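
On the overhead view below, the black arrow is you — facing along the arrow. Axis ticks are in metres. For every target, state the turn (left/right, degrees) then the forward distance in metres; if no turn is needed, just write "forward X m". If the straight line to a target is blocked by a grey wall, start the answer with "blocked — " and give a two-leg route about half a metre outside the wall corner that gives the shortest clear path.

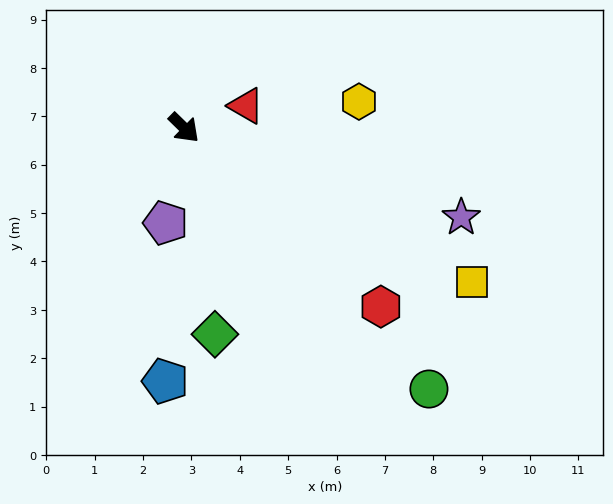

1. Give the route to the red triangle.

turn left 64°, forward 1.4 m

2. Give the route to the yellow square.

turn left 16°, forward 6.8 m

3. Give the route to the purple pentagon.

turn right 57°, forward 2.0 m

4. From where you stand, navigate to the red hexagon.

turn left 2°, forward 5.5 m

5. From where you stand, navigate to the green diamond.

turn right 37°, forward 4.3 m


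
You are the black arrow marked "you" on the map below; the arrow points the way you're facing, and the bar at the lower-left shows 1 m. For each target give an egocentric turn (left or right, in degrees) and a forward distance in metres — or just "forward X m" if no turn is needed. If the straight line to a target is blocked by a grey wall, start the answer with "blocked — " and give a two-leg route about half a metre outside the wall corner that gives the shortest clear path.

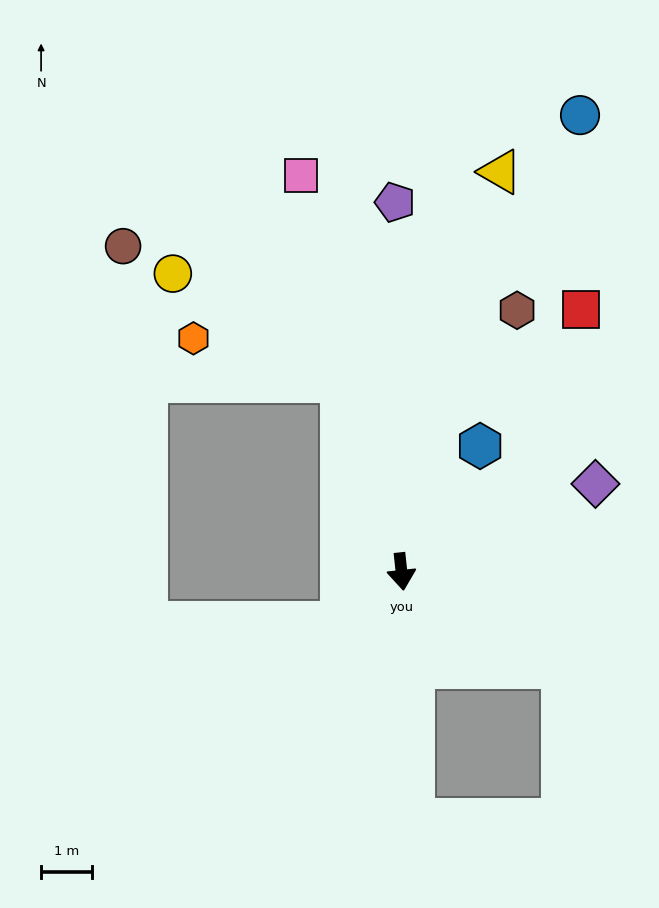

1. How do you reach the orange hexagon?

blocked — turn right 169°, forward 3.9 m, then turn left 57°, forward 3.0 m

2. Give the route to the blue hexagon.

turn left 142°, forward 2.9 m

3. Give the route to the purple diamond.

turn left 108°, forward 4.2 m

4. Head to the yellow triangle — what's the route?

turn left 160°, forward 8.0 m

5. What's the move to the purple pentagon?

turn left 175°, forward 7.2 m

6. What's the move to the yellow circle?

blocked — turn right 169°, forward 3.9 m, then turn left 41°, forward 3.9 m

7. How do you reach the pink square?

turn right 172°, forward 8.0 m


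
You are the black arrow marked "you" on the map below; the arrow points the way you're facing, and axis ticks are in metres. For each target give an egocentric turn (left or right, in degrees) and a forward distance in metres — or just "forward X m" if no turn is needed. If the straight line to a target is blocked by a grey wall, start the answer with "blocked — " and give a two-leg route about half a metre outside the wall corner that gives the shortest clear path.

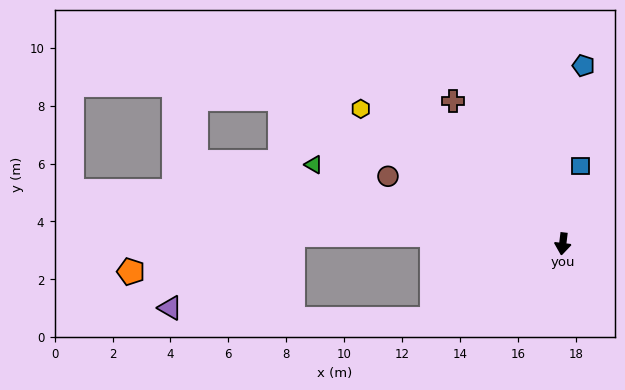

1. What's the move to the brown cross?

turn right 136°, forward 6.2 m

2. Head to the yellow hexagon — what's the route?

turn right 117°, forward 8.4 m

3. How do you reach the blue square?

turn left 174°, forward 2.8 m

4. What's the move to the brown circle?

turn right 104°, forward 6.5 m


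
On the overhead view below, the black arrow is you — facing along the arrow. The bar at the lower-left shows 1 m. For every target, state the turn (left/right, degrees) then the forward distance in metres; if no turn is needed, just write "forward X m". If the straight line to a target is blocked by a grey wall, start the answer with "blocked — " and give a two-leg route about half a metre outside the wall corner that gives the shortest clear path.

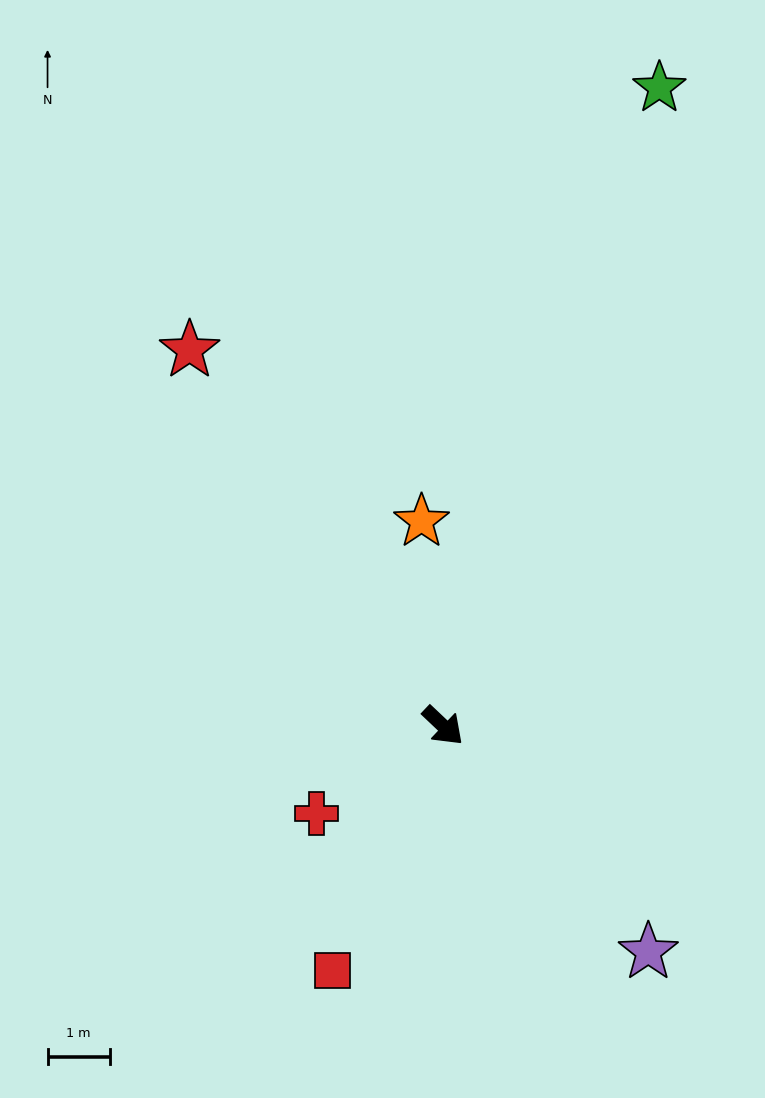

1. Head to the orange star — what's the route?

turn left 139°, forward 3.3 m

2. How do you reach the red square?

turn right 71°, forward 4.3 m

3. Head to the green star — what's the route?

turn left 115°, forward 10.8 m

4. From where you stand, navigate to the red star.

turn left 167°, forward 7.3 m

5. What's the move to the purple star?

turn right 4°, forward 4.9 m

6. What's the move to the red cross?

turn right 102°, forward 2.5 m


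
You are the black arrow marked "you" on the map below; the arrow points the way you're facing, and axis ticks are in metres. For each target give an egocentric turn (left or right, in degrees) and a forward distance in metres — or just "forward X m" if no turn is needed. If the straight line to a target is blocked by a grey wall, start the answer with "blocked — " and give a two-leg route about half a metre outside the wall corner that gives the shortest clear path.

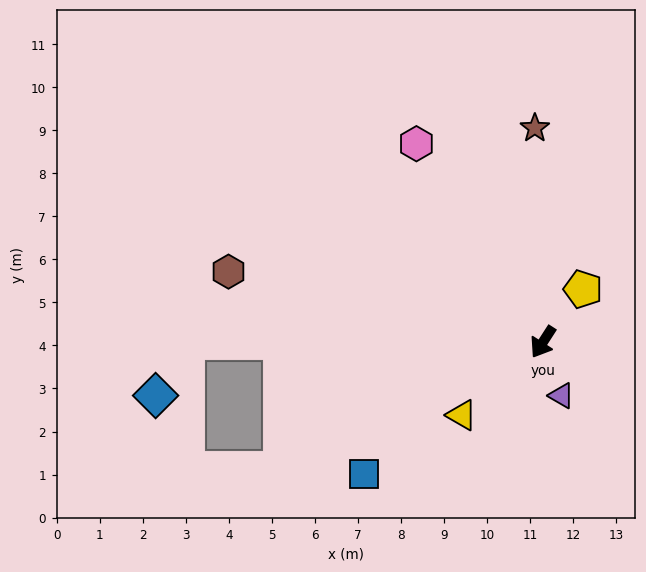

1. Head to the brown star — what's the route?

turn right 145°, forward 5.0 m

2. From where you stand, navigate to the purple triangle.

turn left 52°, forward 1.3 m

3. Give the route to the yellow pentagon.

turn left 176°, forward 1.5 m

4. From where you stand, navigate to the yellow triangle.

turn right 15°, forward 2.5 m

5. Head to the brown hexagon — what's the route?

turn right 70°, forward 7.5 m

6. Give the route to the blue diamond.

blocked — turn right 57°, forward 8.3 m, then turn left 60°, forward 1.4 m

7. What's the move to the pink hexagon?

turn right 115°, forward 5.5 m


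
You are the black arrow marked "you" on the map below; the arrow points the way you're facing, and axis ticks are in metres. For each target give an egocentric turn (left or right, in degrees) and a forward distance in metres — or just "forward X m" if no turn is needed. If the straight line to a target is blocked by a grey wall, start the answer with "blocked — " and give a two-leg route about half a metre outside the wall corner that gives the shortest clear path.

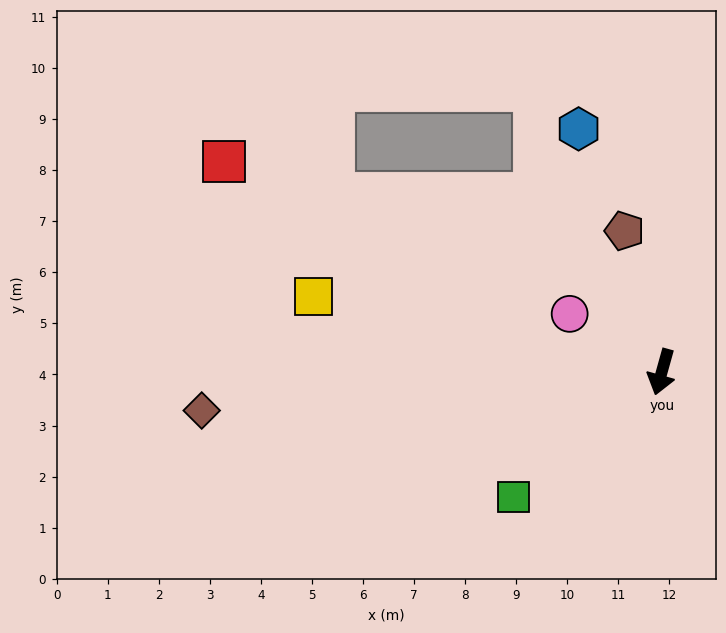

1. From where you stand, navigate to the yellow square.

turn right 87°, forward 7.0 m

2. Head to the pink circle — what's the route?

turn right 107°, forward 2.1 m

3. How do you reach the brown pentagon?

turn right 150°, forward 2.9 m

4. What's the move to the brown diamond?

turn right 70°, forward 9.0 m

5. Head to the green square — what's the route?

turn right 34°, forward 3.8 m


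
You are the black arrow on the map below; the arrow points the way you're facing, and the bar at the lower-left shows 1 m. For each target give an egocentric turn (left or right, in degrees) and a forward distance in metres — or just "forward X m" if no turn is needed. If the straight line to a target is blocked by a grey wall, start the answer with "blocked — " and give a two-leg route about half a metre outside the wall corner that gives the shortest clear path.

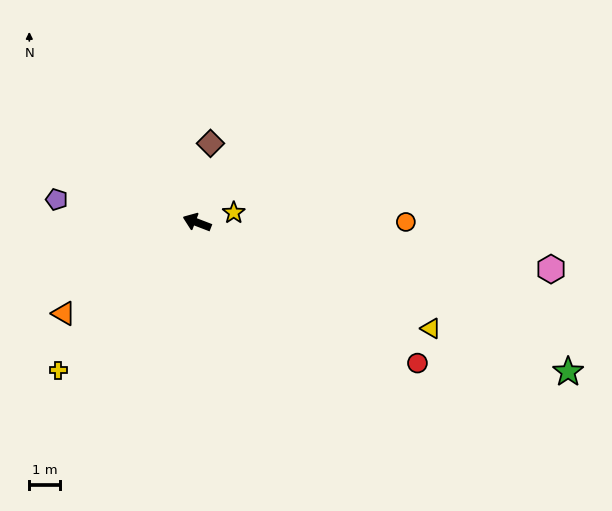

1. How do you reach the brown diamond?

turn right 79°, forward 2.6 m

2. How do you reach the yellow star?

turn right 144°, forward 1.2 m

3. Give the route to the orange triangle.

turn left 55°, forward 5.2 m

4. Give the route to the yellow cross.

turn left 68°, forward 6.5 m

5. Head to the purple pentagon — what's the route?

turn left 12°, forward 4.6 m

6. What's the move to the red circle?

turn left 168°, forward 8.4 m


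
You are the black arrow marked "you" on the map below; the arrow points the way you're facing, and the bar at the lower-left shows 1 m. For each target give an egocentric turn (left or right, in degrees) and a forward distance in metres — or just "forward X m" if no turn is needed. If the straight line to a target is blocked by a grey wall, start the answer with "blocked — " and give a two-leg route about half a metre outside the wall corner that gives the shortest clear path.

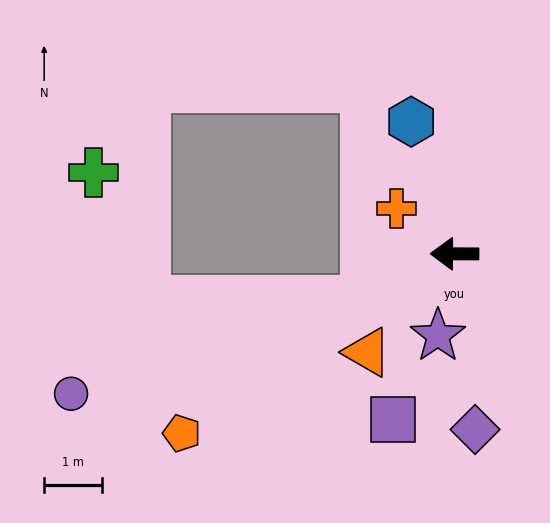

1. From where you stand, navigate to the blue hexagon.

turn right 72°, forward 2.4 m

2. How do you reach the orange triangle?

turn left 49°, forward 2.3 m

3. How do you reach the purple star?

turn left 79°, forward 1.4 m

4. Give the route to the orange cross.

turn right 38°, forward 1.3 m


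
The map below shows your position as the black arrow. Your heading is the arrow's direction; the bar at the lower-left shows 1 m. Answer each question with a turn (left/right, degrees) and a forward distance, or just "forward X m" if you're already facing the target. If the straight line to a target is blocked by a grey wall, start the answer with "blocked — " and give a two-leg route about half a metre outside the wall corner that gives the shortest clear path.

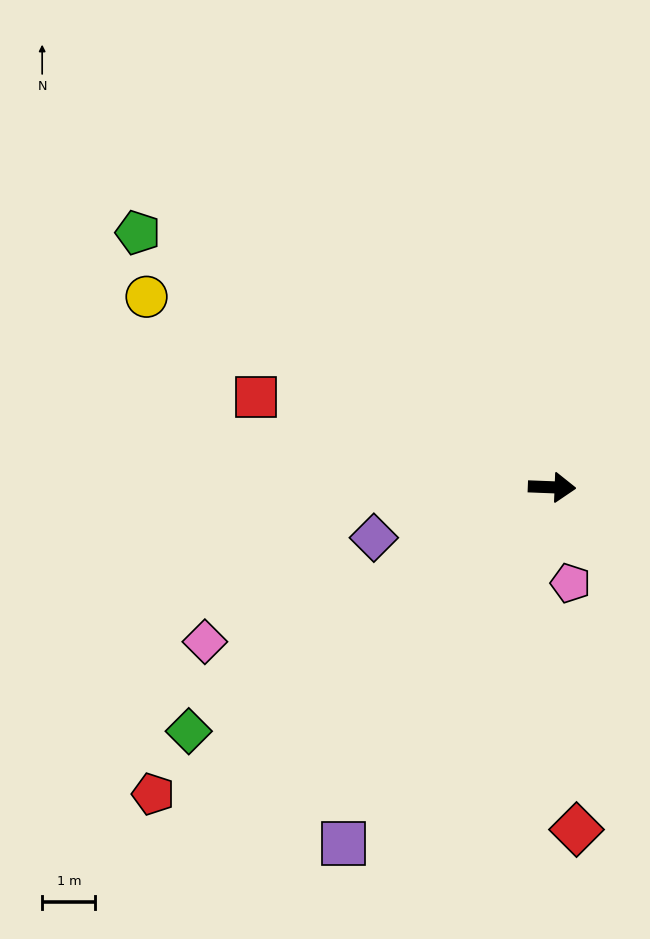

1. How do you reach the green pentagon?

turn left 151°, forward 9.1 m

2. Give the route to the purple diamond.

turn right 162°, forward 3.5 m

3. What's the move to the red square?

turn left 165°, forward 5.8 m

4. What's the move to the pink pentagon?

turn right 77°, forward 1.8 m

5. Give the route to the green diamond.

turn right 144°, forward 8.2 m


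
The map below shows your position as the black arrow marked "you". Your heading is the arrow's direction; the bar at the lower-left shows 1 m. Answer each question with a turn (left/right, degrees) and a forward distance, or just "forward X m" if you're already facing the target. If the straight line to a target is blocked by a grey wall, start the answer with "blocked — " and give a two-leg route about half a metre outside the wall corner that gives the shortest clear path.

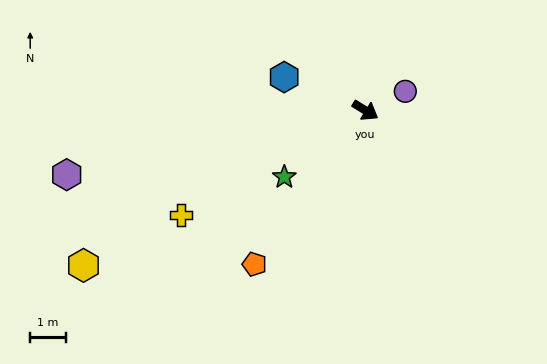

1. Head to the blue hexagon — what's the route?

turn right 171°, forward 2.5 m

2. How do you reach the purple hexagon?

turn right 136°, forward 8.6 m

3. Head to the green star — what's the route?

turn right 109°, forward 3.0 m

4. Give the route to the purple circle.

turn left 57°, forward 1.2 m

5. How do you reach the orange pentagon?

turn right 94°, forward 5.3 m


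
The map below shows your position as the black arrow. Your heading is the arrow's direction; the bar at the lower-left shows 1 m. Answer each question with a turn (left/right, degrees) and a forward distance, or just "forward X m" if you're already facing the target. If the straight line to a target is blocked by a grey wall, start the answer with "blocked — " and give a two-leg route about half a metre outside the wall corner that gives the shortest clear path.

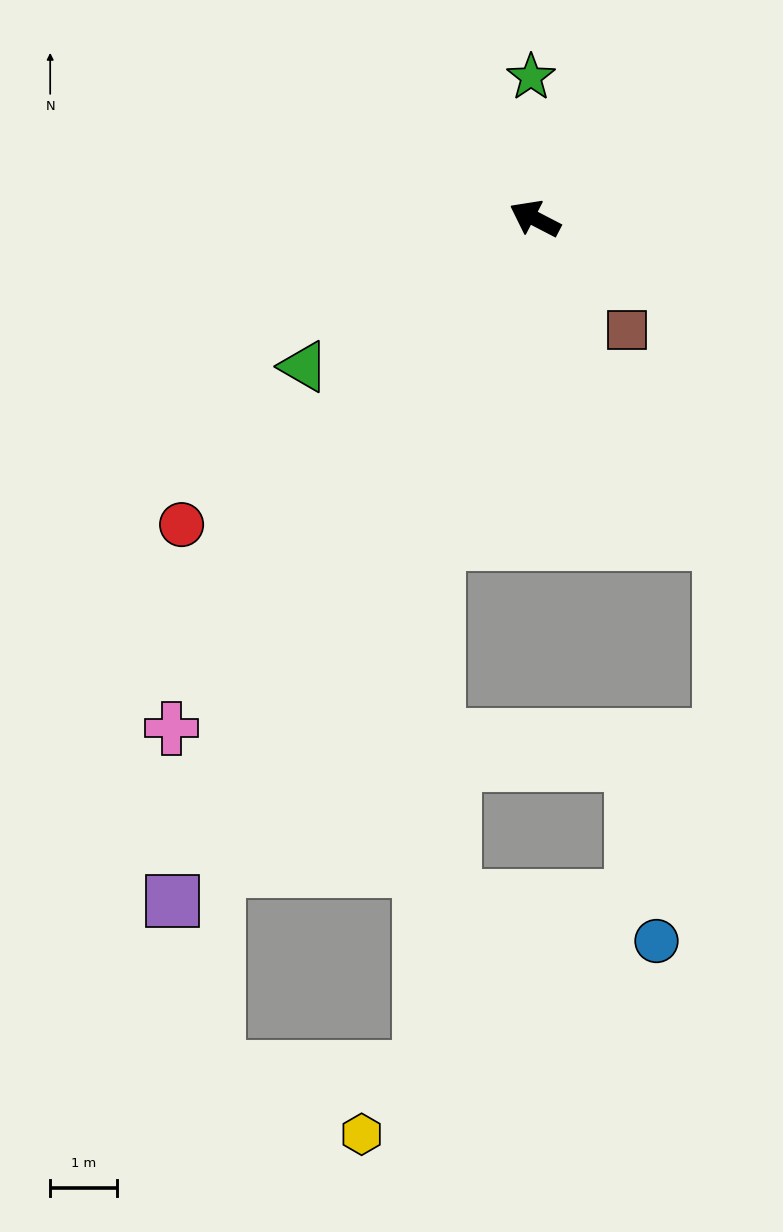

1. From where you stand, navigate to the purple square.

turn left 89°, forward 11.6 m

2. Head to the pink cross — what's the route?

turn left 82°, forward 9.4 m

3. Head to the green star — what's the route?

turn right 61°, forward 2.1 m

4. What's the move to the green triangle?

turn left 60°, forward 4.1 m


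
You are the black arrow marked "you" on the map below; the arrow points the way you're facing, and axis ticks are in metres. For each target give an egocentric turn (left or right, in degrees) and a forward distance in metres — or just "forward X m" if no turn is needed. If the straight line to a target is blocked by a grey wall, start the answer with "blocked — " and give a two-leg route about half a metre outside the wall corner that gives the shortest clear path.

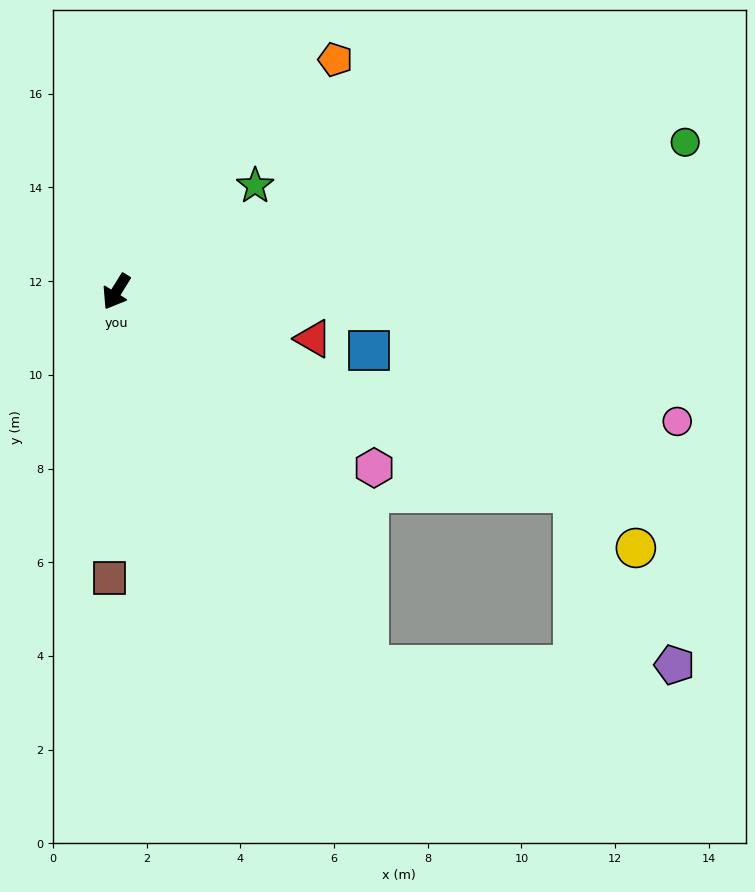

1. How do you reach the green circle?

turn left 136°, forward 12.6 m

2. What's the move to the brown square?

turn left 30°, forward 6.1 m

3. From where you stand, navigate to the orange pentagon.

turn left 168°, forward 6.8 m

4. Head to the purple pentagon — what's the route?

blocked — turn left 66°, forward 9.6 m, then turn left 56°, forward 6.5 m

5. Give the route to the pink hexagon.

turn left 87°, forward 6.7 m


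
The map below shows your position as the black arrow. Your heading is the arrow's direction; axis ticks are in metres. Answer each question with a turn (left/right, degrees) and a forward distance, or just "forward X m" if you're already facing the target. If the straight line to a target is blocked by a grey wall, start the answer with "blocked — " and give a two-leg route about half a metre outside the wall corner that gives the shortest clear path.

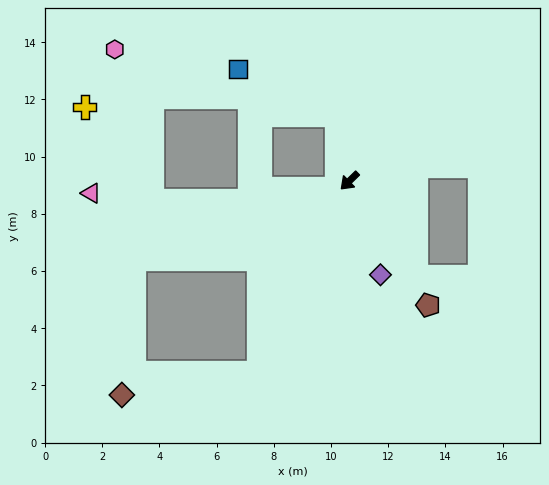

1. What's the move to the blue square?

blocked — turn right 124°, forward 2.3 m, then turn left 55°, forward 3.8 m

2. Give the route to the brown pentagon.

turn left 78°, forward 5.1 m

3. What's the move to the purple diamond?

turn left 64°, forward 3.5 m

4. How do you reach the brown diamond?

blocked — turn left 21°, forward 7.4 m, then turn right 56°, forward 4.9 m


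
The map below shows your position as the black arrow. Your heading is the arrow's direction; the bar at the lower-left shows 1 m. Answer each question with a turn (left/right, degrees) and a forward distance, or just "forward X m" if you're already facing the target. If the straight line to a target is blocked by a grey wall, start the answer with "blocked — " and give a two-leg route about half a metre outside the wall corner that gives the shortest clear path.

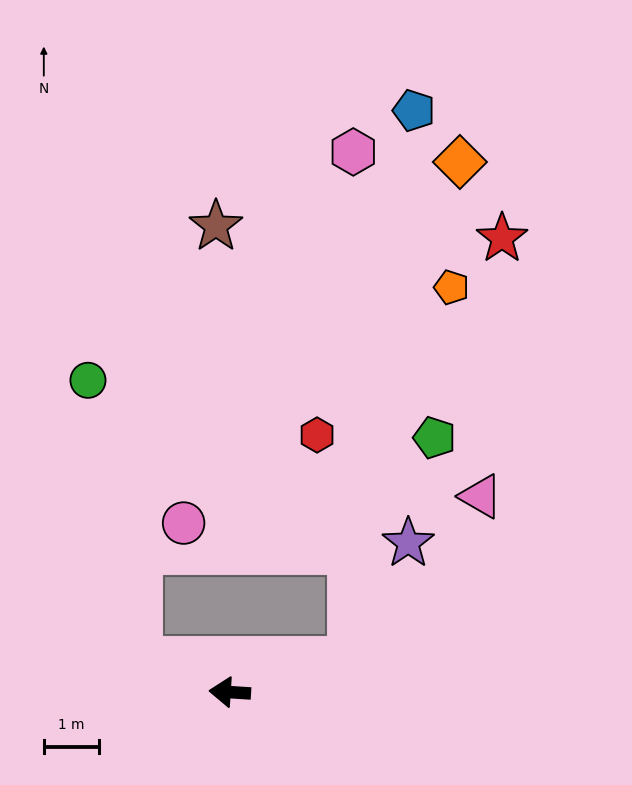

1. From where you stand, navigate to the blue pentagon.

blocked — turn right 162°, forward 2.3 m, then turn left 69°, forward 10.1 m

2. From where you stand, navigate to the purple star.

blocked — turn right 162°, forward 2.3 m, then turn left 50°, forward 2.4 m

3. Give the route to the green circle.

blocked — turn right 16°, forward 1.8 m, then turn right 60°, forward 5.2 m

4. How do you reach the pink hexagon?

blocked — turn right 162°, forward 2.3 m, then turn left 75°, forward 9.3 m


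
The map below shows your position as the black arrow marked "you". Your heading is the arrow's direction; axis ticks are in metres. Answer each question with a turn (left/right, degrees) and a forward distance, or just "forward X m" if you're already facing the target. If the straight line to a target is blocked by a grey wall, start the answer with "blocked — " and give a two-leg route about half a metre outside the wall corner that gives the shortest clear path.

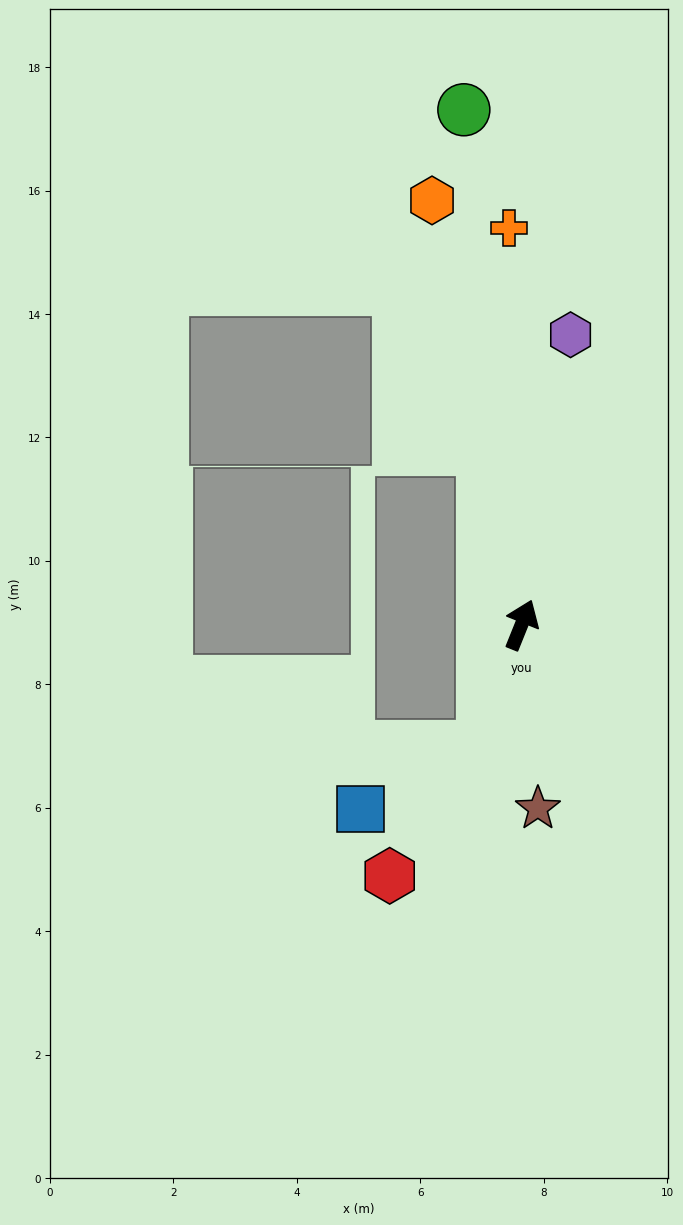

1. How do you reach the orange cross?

turn left 24°, forward 6.4 m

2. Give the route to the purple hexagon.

turn left 12°, forward 4.8 m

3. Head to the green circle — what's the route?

turn left 28°, forward 8.4 m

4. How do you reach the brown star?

turn right 153°, forward 3.0 m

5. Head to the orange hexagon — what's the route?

turn left 34°, forward 7.0 m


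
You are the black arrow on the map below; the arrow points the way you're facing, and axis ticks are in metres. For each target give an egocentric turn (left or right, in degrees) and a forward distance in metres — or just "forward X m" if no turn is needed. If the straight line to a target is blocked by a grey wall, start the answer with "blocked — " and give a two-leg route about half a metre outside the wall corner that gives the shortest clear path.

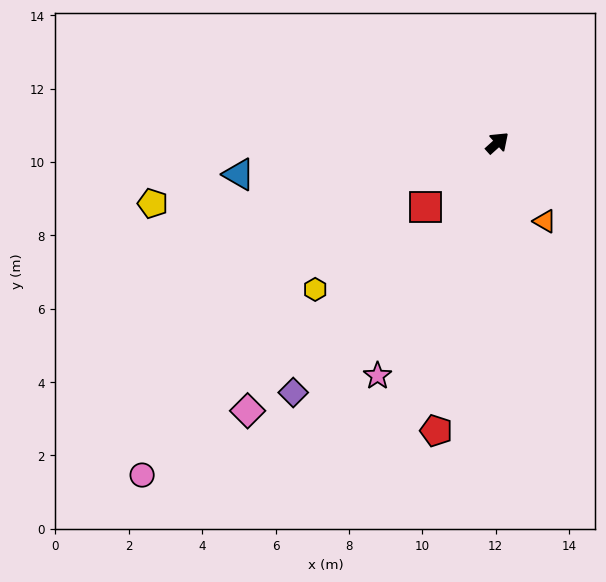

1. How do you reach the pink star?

turn right 159°, forward 7.1 m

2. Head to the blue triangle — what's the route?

turn left 145°, forward 7.1 m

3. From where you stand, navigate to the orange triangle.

turn right 101°, forward 2.5 m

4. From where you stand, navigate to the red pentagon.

turn right 144°, forward 8.0 m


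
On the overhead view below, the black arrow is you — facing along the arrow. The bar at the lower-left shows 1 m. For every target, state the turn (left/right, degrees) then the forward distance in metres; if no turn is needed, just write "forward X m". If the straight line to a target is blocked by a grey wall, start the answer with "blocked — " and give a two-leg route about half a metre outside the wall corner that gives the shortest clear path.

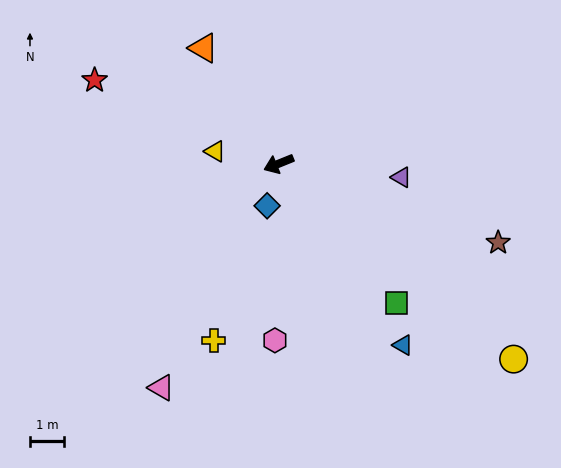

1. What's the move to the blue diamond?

turn left 53°, forward 1.3 m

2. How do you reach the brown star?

turn left 138°, forward 6.8 m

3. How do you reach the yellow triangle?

turn right 33°, forward 1.9 m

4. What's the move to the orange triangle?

turn right 79°, forward 4.0 m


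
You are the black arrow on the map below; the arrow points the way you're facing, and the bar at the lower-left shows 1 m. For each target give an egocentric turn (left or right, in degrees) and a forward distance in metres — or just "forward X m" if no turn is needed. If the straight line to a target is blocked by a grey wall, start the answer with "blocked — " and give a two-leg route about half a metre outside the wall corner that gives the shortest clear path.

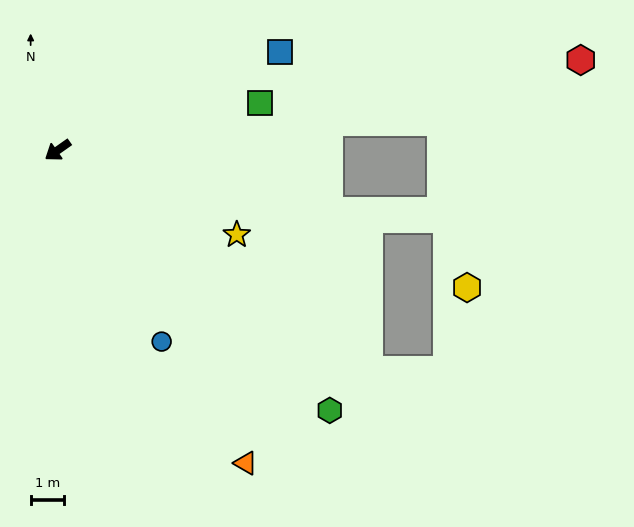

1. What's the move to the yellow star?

turn left 120°, forward 5.9 m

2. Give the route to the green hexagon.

turn left 101°, forward 11.2 m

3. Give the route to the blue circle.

turn left 83°, forward 6.5 m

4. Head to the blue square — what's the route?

turn left 169°, forward 7.2 m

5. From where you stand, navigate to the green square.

turn left 158°, forward 6.1 m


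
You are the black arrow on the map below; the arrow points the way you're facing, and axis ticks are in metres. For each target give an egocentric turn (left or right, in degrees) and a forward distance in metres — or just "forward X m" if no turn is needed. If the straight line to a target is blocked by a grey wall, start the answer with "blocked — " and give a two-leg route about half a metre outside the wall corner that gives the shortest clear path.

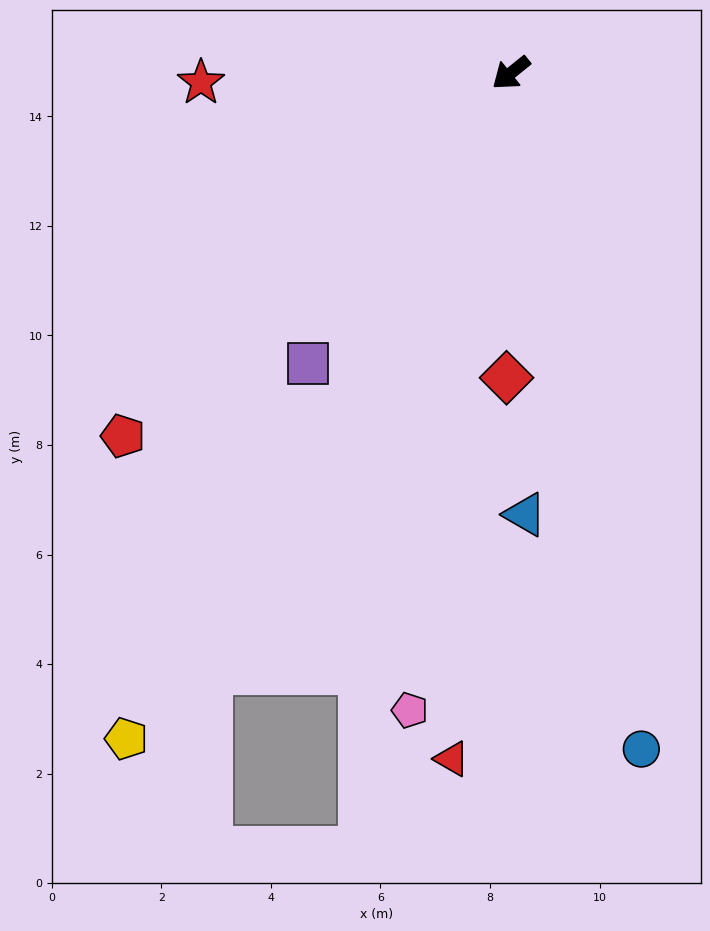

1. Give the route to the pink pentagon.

turn left 42°, forward 11.8 m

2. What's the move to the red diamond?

turn left 50°, forward 5.6 m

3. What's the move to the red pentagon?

turn left 4°, forward 9.7 m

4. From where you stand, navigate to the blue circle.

turn left 62°, forward 12.6 m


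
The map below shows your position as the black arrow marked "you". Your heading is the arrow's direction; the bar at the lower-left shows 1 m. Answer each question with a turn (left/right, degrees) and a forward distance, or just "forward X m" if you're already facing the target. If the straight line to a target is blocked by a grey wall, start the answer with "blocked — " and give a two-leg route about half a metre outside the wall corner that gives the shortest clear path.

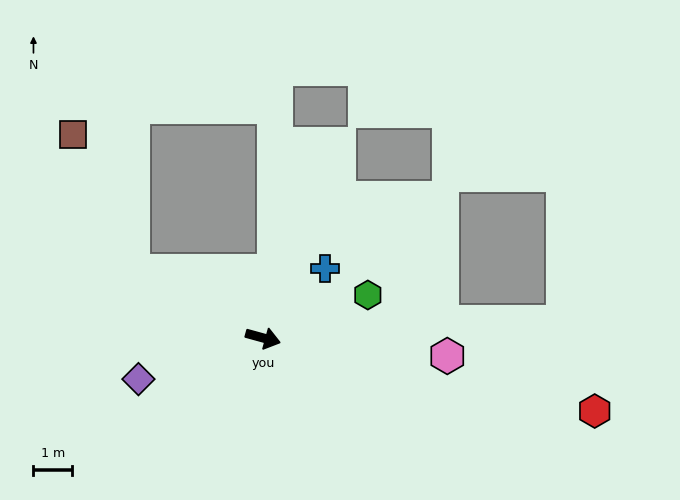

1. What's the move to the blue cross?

turn left 64°, forward 2.4 m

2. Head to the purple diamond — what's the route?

turn right 146°, forward 3.4 m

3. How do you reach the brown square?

blocked — turn left 168°, forward 3.7 m, then turn right 39°, forward 3.8 m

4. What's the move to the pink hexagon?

turn left 10°, forward 4.8 m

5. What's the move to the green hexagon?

turn left 38°, forward 2.9 m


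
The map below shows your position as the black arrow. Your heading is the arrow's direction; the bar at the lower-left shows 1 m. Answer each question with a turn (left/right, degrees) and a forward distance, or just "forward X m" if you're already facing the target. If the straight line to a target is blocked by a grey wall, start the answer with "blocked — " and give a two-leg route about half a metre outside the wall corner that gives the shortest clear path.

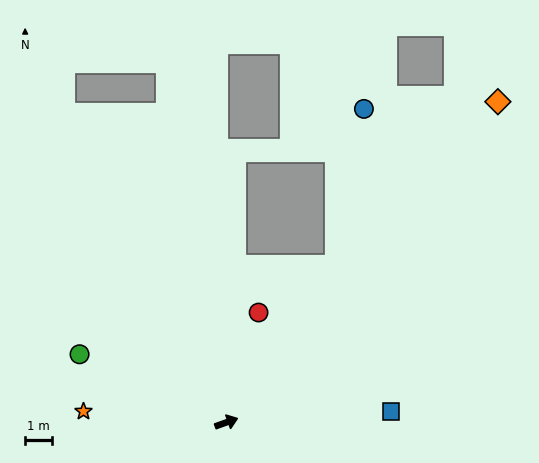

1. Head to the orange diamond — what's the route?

turn left 30°, forward 16.0 m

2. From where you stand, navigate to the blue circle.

blocked — turn left 35°, forward 7.3 m, then turn left 25°, forward 6.0 m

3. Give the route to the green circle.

turn left 135°, forward 6.1 m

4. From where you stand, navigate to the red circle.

turn left 54°, forward 4.3 m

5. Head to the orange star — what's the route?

turn left 156°, forward 5.4 m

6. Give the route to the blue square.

turn right 16°, forward 6.3 m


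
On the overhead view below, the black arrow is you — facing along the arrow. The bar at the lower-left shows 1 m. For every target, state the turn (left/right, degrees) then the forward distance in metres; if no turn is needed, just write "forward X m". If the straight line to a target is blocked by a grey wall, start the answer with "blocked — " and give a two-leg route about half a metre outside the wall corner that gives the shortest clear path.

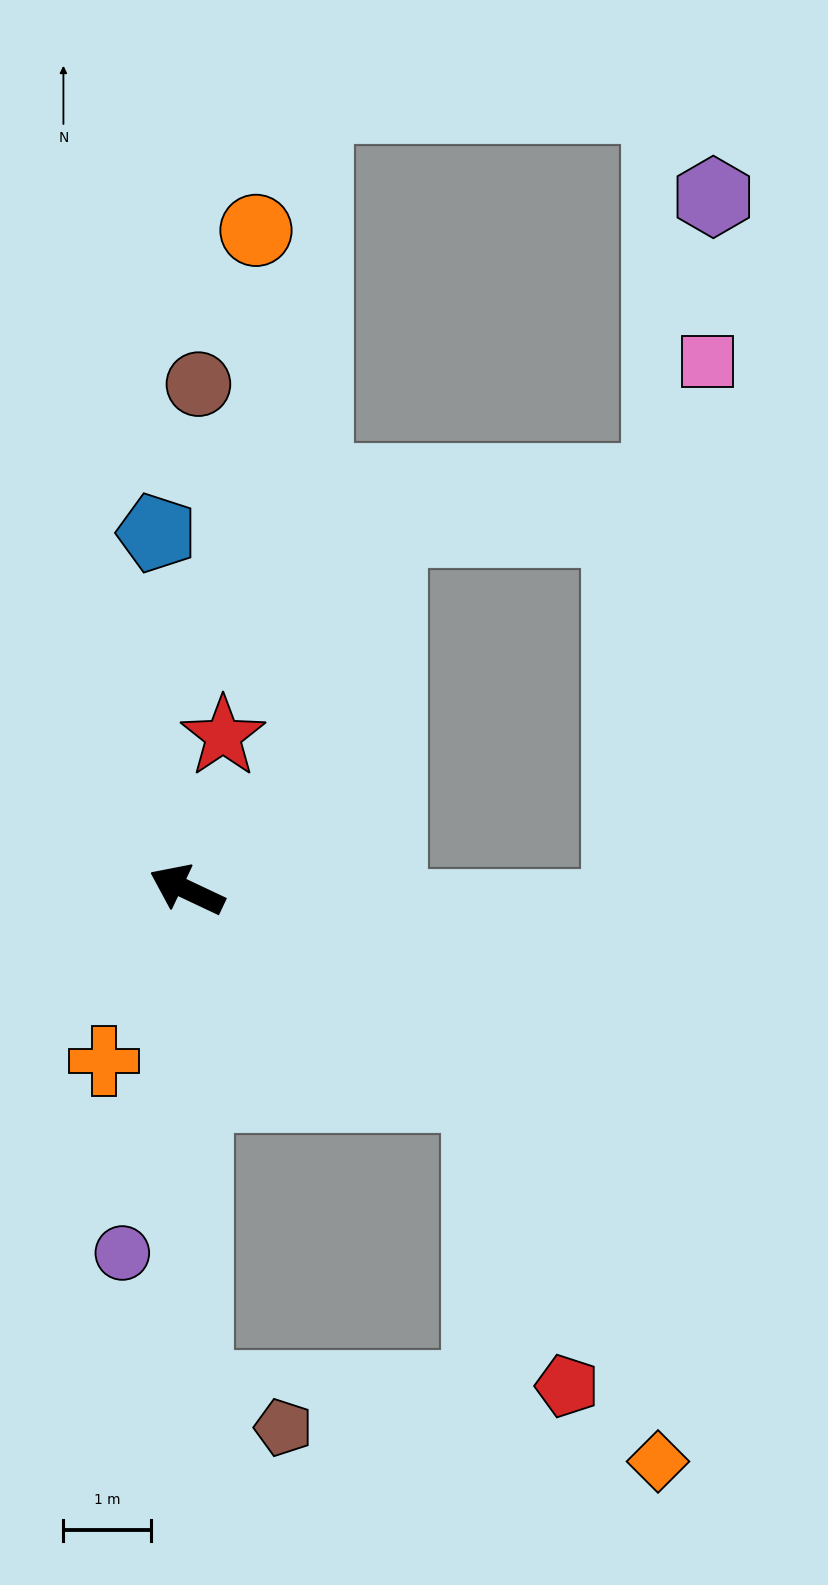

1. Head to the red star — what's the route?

turn right 78°, forward 1.8 m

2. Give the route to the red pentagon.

blocked — turn left 170°, forward 4.1 m, then turn right 38°, forward 3.5 m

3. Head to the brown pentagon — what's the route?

blocked — turn left 116°, forward 5.7 m, then turn left 65°, forward 1.1 m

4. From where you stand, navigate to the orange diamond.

blocked — turn left 170°, forward 4.1 m, then turn right 29°, forward 4.7 m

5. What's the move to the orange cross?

turn left 89°, forward 2.2 m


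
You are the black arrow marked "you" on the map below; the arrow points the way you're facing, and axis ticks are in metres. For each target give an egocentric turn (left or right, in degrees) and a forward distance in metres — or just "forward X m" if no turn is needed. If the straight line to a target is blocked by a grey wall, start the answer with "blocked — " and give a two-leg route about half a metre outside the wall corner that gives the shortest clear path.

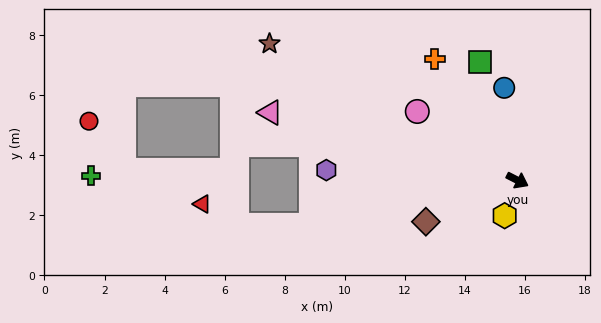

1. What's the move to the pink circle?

turn left 173°, forward 4.0 m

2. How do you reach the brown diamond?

turn right 129°, forward 3.3 m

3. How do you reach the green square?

turn left 135°, forward 4.1 m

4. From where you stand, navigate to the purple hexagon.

turn right 156°, forward 6.4 m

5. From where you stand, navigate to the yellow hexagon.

turn right 83°, forward 1.3 m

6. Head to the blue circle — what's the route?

turn left 125°, forward 3.1 m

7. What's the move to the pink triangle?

turn right 168°, forward 8.5 m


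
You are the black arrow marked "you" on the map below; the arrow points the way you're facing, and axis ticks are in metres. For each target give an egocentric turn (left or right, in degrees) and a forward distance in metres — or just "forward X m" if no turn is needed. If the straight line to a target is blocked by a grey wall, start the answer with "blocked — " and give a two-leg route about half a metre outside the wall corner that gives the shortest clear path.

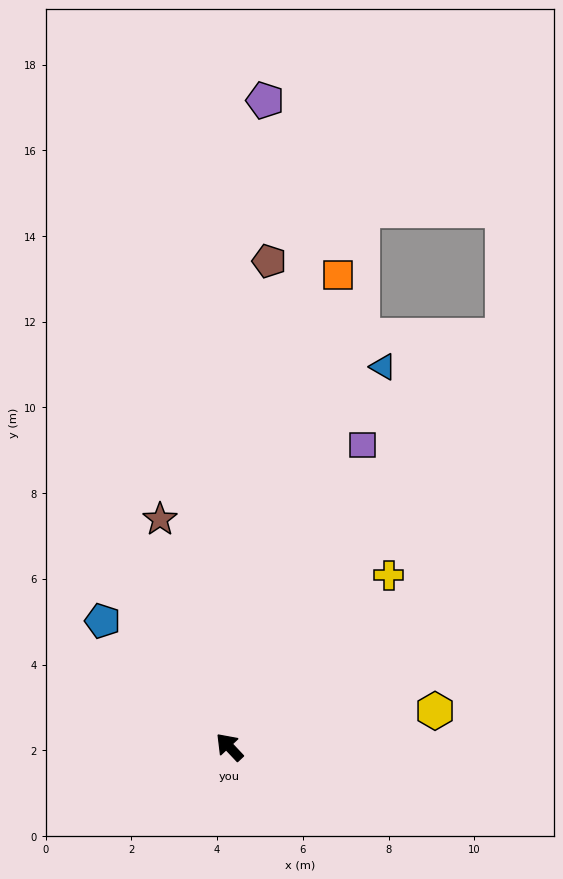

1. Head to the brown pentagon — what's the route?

turn right 48°, forward 11.4 m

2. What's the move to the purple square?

turn right 67°, forward 7.7 m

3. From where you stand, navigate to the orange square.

turn right 56°, forward 11.3 m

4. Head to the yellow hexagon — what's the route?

turn right 123°, forward 4.9 m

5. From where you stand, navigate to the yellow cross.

turn right 86°, forward 5.5 m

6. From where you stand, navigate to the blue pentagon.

forward 4.2 m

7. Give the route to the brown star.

turn right 26°, forward 5.6 m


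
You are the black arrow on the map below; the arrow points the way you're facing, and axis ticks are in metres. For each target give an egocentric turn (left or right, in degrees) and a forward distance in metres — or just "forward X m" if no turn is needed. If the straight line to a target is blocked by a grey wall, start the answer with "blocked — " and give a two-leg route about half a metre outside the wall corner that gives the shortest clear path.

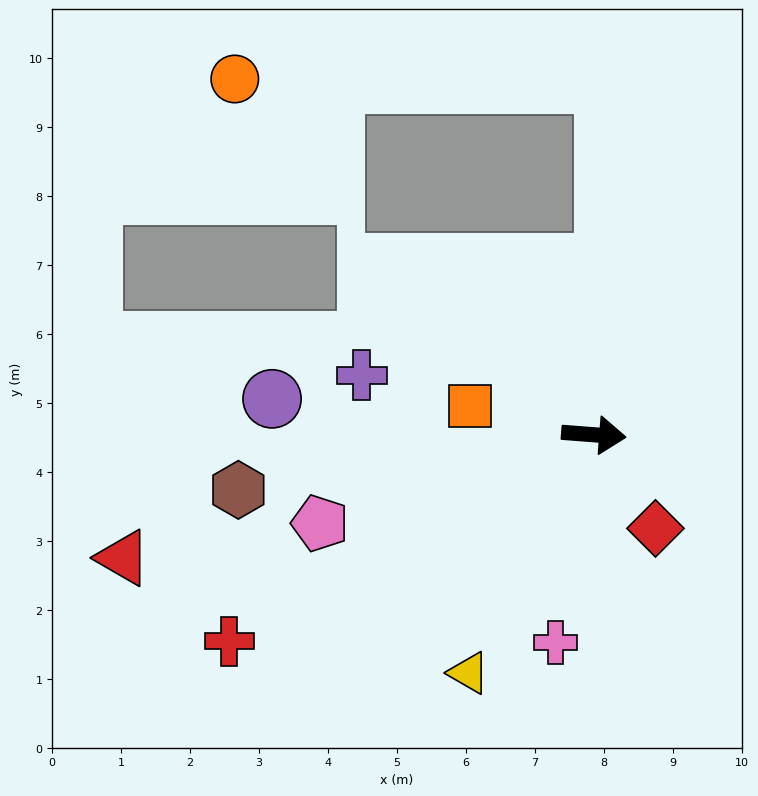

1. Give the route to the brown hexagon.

turn right 167°, forward 5.2 m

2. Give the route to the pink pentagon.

turn right 158°, forward 4.2 m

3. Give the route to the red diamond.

turn right 52°, forward 1.6 m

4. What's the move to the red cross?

turn right 146°, forward 6.1 m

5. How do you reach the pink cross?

turn right 96°, forward 3.1 m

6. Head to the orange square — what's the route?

turn left 171°, forward 1.8 m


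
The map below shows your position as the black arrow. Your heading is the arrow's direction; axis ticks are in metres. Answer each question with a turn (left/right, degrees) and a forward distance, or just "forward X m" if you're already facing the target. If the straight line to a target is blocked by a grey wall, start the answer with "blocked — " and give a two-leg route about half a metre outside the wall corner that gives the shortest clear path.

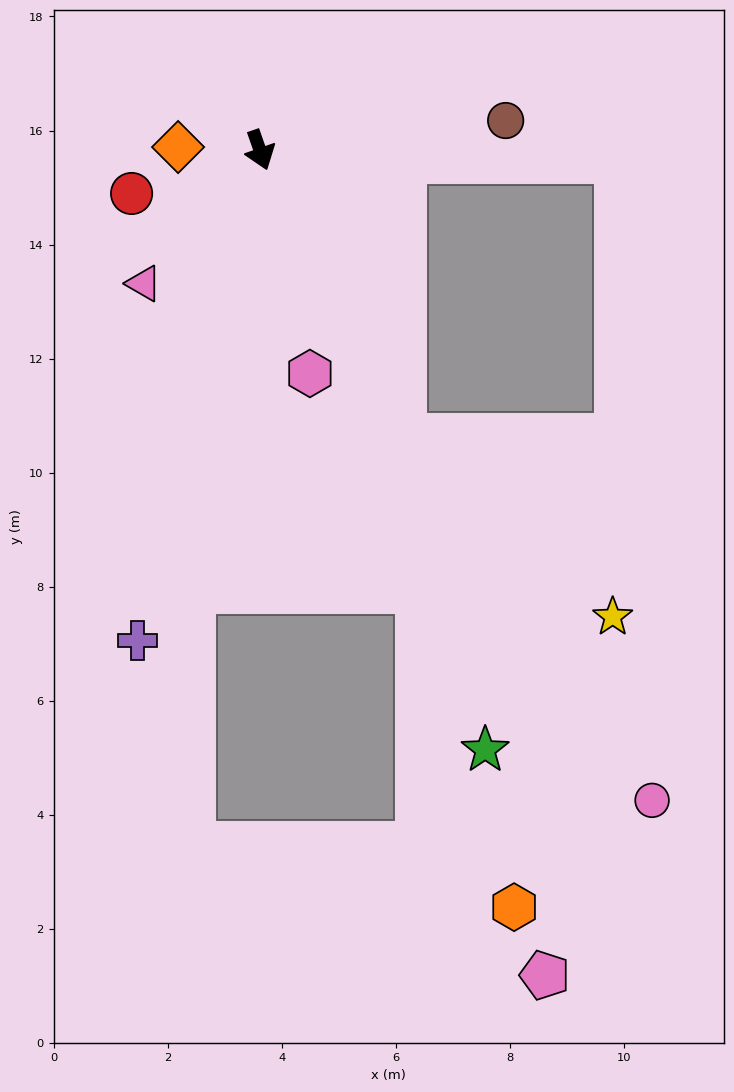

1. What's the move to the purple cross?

turn right 33°, forward 8.9 m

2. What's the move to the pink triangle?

turn right 60°, forward 3.1 m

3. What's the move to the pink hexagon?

turn right 7°, forward 4.0 m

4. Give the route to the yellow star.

blocked — turn left 7°, forward 5.6 m, then turn left 23°, forward 4.8 m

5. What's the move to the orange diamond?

turn right 111°, forward 1.4 m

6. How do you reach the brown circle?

turn left 78°, forward 4.3 m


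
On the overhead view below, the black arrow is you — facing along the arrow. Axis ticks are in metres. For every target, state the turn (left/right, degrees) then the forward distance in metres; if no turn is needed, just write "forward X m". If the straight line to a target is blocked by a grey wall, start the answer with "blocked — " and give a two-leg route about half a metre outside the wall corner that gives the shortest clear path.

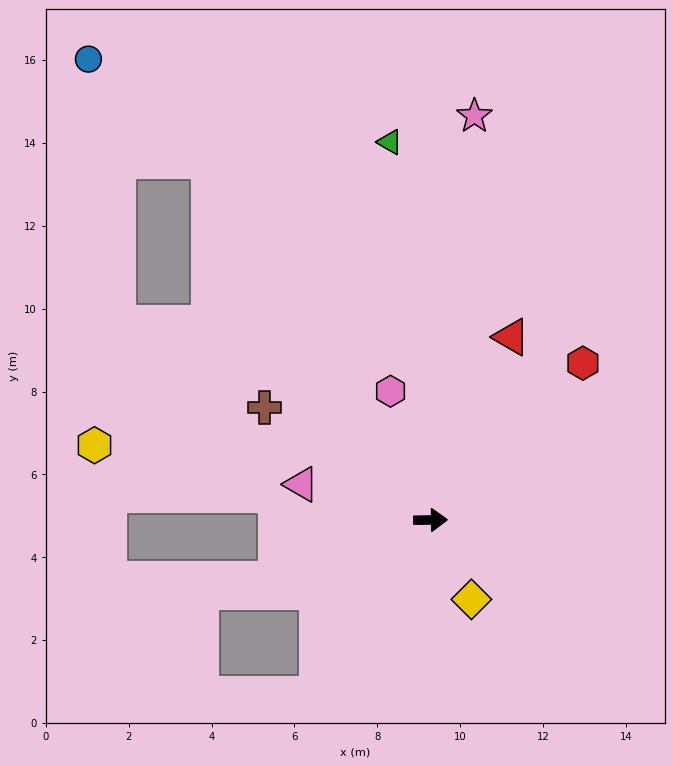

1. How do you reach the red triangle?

turn left 65°, forward 4.8 m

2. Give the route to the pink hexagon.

turn left 106°, forward 3.3 m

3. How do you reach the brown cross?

turn left 145°, forward 4.8 m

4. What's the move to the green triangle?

turn left 95°, forward 9.2 m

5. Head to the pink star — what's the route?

turn left 83°, forward 9.8 m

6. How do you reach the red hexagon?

turn left 45°, forward 5.3 m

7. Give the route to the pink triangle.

turn left 164°, forward 3.2 m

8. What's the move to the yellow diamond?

turn right 64°, forward 2.2 m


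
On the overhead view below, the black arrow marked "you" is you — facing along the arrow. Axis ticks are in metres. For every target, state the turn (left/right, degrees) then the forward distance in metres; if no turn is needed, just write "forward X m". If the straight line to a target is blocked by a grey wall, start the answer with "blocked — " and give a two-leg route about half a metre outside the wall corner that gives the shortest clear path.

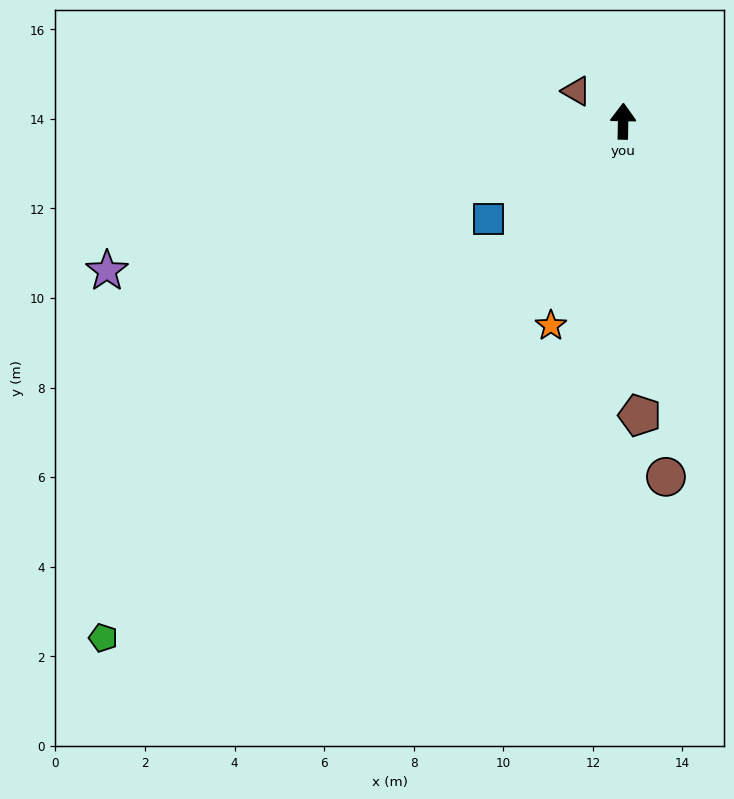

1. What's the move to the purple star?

turn left 107°, forward 12.0 m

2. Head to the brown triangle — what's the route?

turn left 58°, forward 1.2 m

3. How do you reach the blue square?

turn left 127°, forward 3.7 m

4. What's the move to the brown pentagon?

turn right 176°, forward 6.6 m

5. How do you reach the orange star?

turn left 161°, forward 4.8 m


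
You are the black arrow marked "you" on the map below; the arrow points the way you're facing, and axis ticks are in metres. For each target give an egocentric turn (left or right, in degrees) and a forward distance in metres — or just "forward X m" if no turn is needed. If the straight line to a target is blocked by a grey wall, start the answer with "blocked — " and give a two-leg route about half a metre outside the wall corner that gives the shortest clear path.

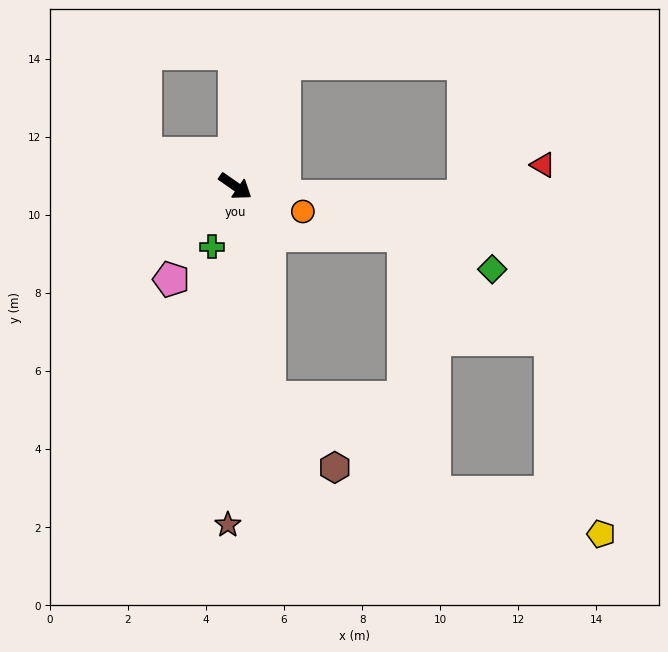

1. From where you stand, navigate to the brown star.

turn right 56°, forward 8.7 m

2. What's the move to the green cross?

turn right 76°, forward 1.7 m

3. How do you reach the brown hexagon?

blocked — turn right 46°, forward 5.5 m, then turn left 34°, forward 2.5 m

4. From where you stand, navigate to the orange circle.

turn left 14°, forward 1.8 m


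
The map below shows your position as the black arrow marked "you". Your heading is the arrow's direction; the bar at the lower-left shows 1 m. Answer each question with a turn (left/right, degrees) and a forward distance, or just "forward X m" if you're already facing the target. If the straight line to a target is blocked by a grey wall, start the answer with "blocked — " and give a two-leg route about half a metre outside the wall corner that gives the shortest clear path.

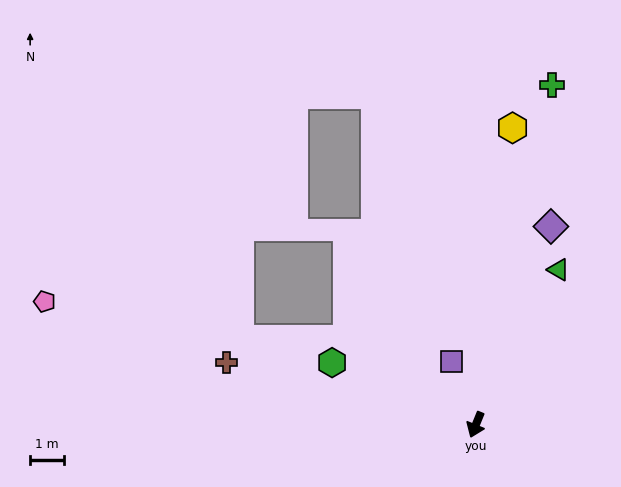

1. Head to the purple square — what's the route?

turn right 137°, forward 2.0 m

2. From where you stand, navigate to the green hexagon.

turn right 91°, forward 4.6 m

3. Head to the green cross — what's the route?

turn right 170°, forward 10.3 m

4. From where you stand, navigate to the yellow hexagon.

turn right 165°, forward 8.8 m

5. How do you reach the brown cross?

turn right 82°, forward 7.6 m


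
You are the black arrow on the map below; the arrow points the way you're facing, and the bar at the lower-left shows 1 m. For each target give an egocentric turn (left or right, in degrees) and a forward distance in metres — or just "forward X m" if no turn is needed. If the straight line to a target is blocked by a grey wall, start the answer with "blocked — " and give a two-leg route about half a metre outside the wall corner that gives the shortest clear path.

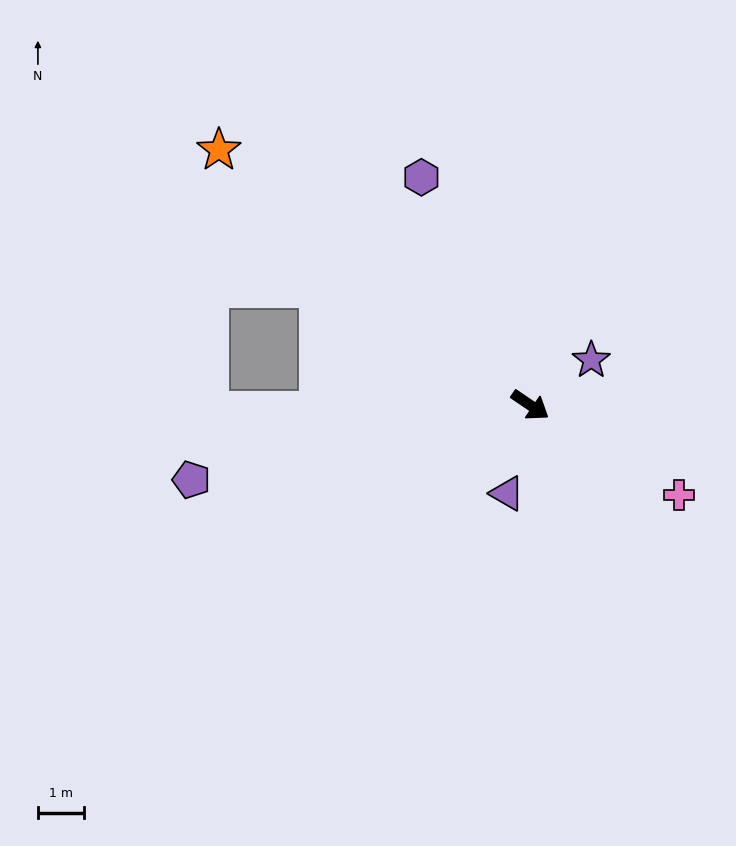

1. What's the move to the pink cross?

turn left 3°, forward 3.7 m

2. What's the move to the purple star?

turn left 71°, forward 1.6 m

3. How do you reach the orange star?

turn left 175°, forward 8.6 m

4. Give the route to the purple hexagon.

turn left 150°, forward 5.4 m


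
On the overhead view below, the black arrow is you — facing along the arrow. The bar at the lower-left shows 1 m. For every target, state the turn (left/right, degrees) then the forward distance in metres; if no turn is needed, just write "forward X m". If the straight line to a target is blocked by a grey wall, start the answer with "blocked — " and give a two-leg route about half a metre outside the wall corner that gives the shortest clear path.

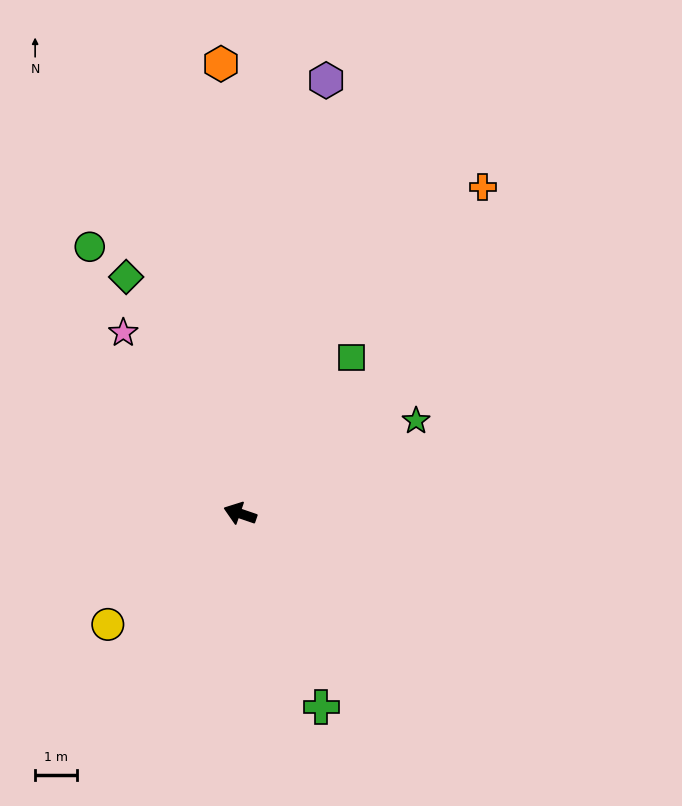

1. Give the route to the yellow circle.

turn left 59°, forward 4.1 m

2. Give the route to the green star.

turn right 133°, forward 4.7 m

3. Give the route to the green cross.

turn left 132°, forward 5.0 m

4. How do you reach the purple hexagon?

turn right 82°, forward 10.5 m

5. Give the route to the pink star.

turn right 38°, forward 5.1 m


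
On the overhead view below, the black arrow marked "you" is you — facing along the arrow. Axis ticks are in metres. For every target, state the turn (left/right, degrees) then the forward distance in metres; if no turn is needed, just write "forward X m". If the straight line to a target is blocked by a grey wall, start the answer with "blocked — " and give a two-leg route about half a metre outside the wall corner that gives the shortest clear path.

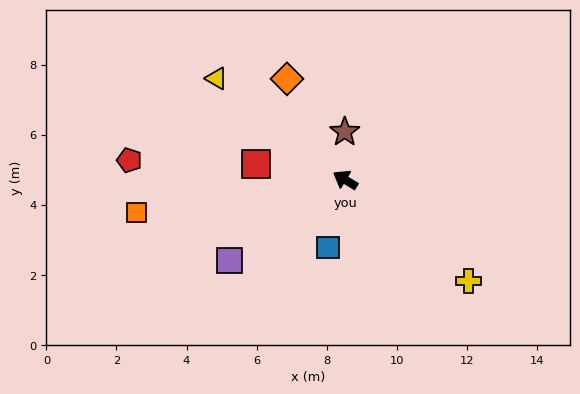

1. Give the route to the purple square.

turn left 66°, forward 4.0 m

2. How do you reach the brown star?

turn right 58°, forward 1.4 m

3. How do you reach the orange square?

turn left 40°, forward 6.0 m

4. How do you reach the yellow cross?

turn left 172°, forward 4.6 m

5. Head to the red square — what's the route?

turn left 21°, forward 2.6 m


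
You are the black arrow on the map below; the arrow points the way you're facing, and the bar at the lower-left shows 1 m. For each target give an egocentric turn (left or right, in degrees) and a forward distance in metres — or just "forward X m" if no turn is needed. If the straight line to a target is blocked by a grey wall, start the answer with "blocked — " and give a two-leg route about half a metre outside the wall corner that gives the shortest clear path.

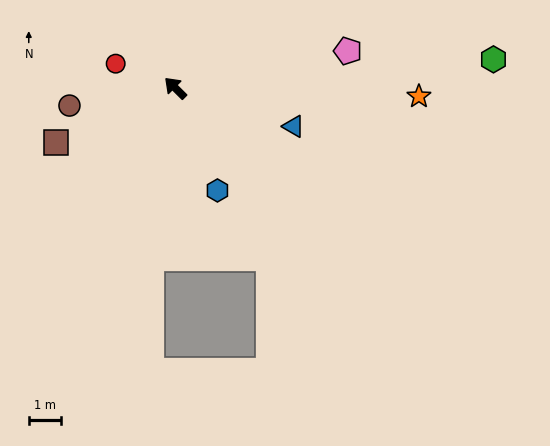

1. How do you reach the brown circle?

turn left 54°, forward 3.3 m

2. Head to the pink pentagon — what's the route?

turn right 123°, forward 5.4 m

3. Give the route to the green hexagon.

turn right 130°, forward 9.8 m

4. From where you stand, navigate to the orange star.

turn right 137°, forward 7.5 m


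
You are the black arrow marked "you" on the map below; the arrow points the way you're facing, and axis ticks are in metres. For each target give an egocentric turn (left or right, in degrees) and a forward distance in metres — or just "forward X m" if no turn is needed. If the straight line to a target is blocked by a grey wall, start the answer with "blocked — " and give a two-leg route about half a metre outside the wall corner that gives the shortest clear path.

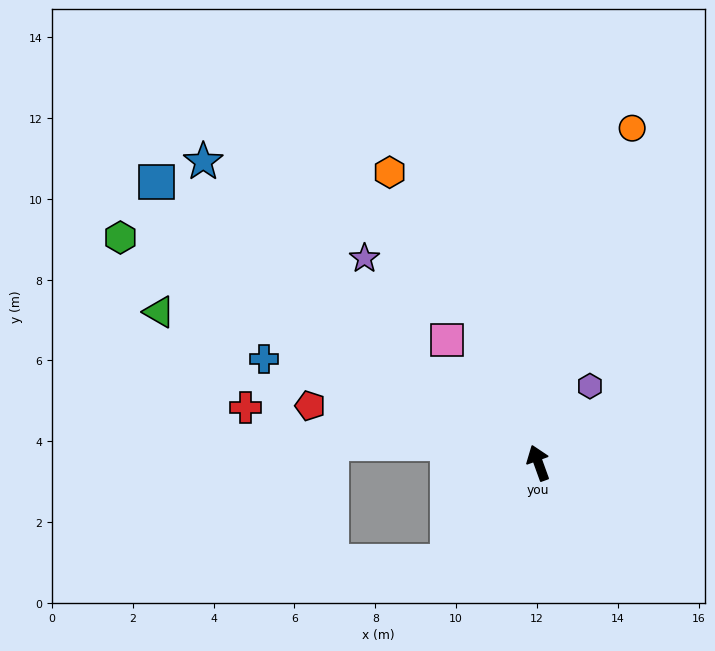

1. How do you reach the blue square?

turn left 34°, forward 11.7 m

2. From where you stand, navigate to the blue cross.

turn left 49°, forward 7.3 m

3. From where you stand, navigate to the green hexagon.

turn left 42°, forward 11.7 m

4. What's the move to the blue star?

turn left 28°, forward 11.1 m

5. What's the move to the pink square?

turn left 17°, forward 3.8 m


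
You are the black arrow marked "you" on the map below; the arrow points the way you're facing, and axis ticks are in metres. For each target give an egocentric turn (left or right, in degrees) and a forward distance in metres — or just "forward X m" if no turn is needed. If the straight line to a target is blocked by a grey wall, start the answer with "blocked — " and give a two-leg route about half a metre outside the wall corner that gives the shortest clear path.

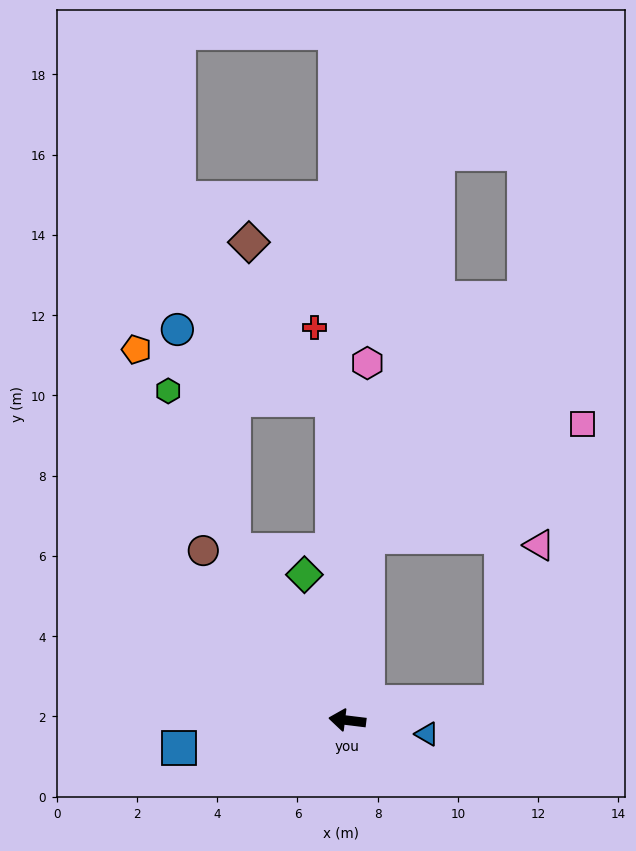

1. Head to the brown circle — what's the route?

turn right 43°, forward 5.5 m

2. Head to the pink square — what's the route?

blocked — turn right 90°, forward 4.6 m, then turn right 55°, forward 6.0 m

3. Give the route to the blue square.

turn left 16°, forward 4.3 m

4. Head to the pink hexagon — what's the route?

turn right 86°, forward 8.9 m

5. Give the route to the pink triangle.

blocked — turn right 166°, forward 3.9 m, then turn left 69°, forward 4.0 m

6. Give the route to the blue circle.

blocked — turn right 49°, forward 5.1 m, then turn right 20°, forward 5.7 m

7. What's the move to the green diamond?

turn right 67°, forward 3.8 m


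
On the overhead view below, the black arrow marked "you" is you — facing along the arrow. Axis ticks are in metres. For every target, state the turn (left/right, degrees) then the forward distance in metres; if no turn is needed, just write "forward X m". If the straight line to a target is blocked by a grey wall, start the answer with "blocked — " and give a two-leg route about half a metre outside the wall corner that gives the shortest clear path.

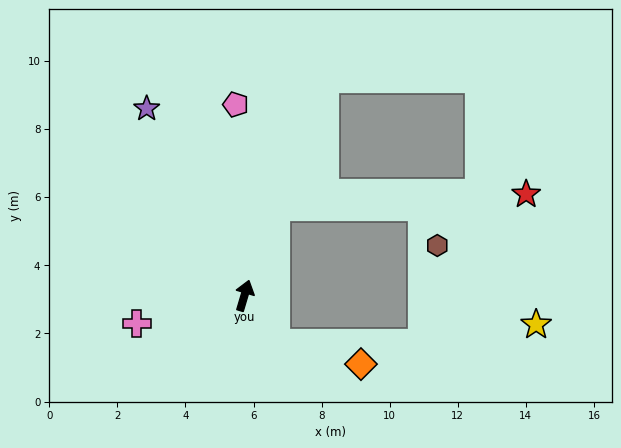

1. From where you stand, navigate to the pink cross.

turn left 121°, forward 3.3 m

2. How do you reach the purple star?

turn left 44°, forward 6.2 m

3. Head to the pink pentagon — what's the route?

turn left 19°, forward 5.6 m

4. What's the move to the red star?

blocked — turn right 3°, forward 2.8 m, then turn right 68°, forward 7.4 m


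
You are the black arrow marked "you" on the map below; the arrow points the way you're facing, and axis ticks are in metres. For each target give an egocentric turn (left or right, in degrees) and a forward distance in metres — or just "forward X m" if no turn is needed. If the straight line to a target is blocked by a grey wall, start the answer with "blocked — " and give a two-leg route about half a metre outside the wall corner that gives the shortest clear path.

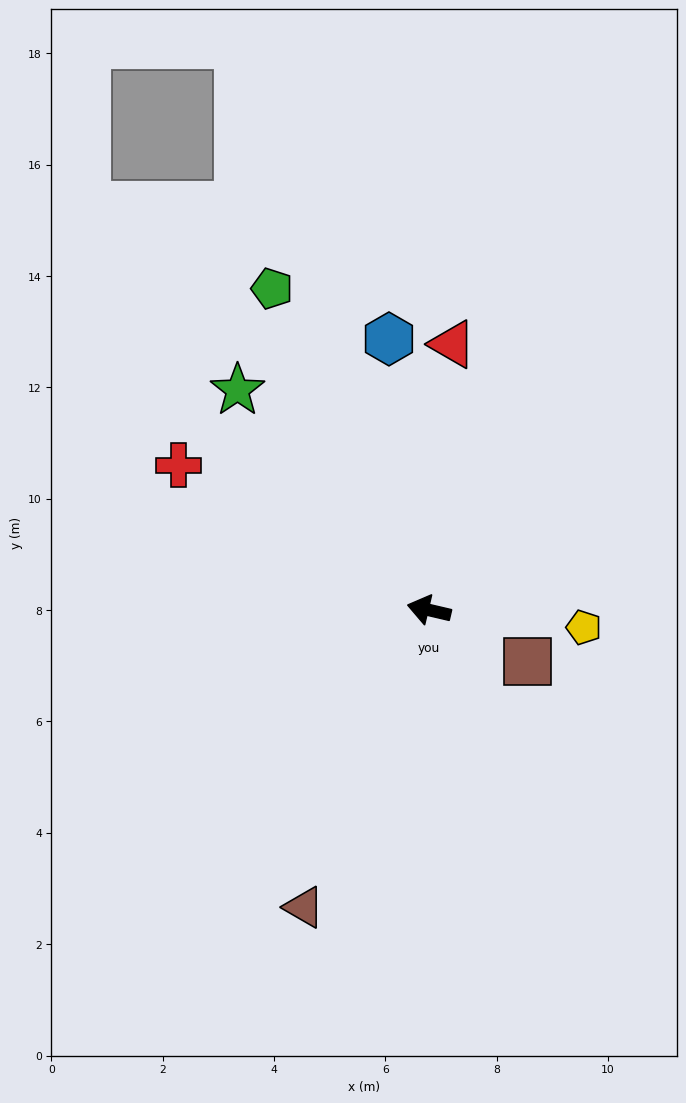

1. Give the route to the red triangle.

turn right 82°, forward 4.8 m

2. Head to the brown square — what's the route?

turn left 165°, forward 2.0 m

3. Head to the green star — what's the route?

turn right 36°, forward 5.2 m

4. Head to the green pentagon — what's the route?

turn right 51°, forward 6.4 m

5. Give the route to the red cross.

turn right 17°, forward 5.2 m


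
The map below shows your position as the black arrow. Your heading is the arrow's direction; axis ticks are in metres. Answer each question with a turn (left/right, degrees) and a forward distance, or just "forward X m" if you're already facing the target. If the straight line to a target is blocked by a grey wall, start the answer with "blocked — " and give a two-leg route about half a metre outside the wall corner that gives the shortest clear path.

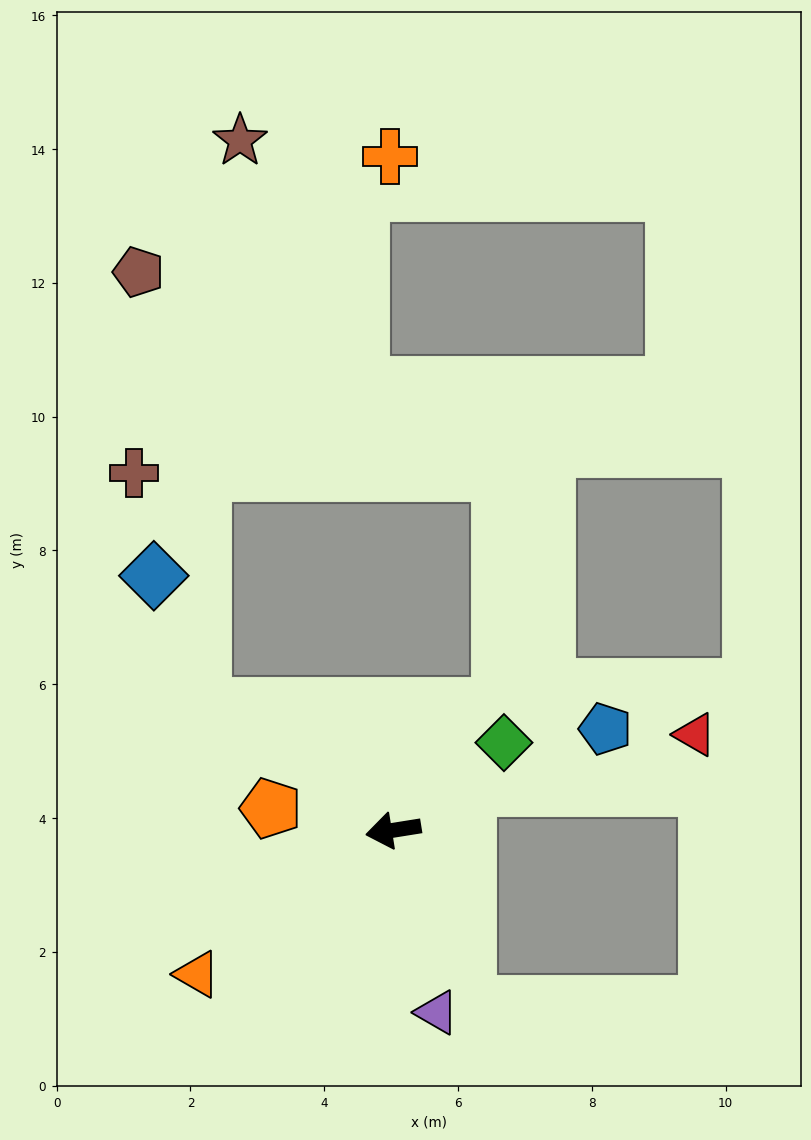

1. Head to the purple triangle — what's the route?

turn left 94°, forward 2.8 m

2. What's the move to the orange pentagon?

turn right 19°, forward 1.9 m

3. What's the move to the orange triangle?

turn left 27°, forward 3.6 m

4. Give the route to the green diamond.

turn right 151°, forward 2.1 m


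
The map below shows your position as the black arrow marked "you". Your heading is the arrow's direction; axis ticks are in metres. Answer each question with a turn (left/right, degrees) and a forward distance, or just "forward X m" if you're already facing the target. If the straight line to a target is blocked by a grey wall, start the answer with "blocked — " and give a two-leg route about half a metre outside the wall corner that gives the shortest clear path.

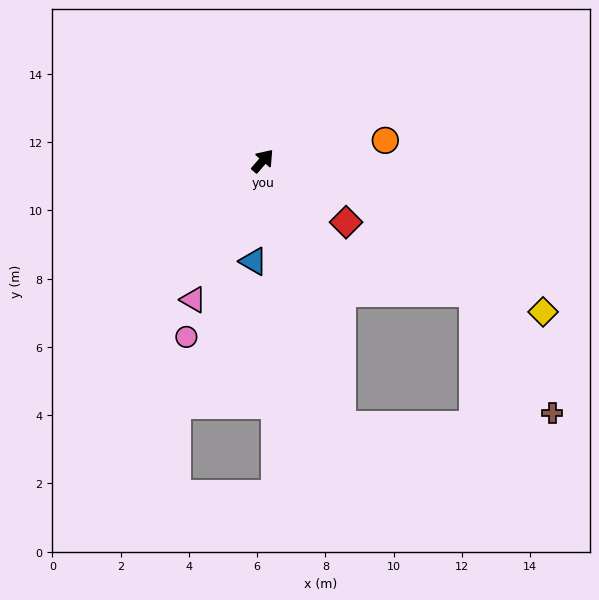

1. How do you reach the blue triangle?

turn right 144°, forward 3.0 m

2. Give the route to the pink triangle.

turn right 166°, forward 4.5 m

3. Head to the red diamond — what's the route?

turn right 85°, forward 3.0 m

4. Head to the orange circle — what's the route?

turn right 40°, forward 3.6 m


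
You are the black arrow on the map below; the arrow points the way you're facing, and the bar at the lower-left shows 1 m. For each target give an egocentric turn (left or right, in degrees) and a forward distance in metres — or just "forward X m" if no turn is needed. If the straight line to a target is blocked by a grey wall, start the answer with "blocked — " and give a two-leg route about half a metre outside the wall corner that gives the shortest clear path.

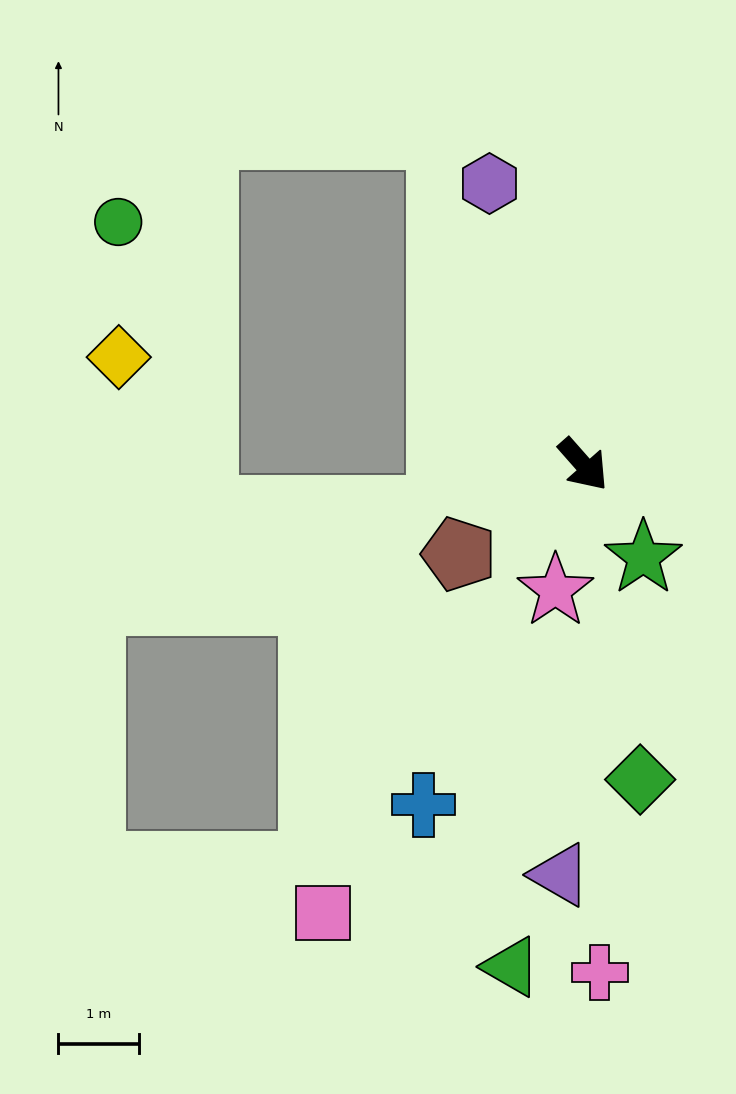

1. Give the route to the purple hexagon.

turn left 157°, forward 3.7 m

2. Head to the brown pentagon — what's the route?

turn right 96°, forward 1.9 m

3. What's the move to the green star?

turn right 9°, forward 1.4 m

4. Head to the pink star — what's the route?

turn right 54°, forward 1.6 m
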